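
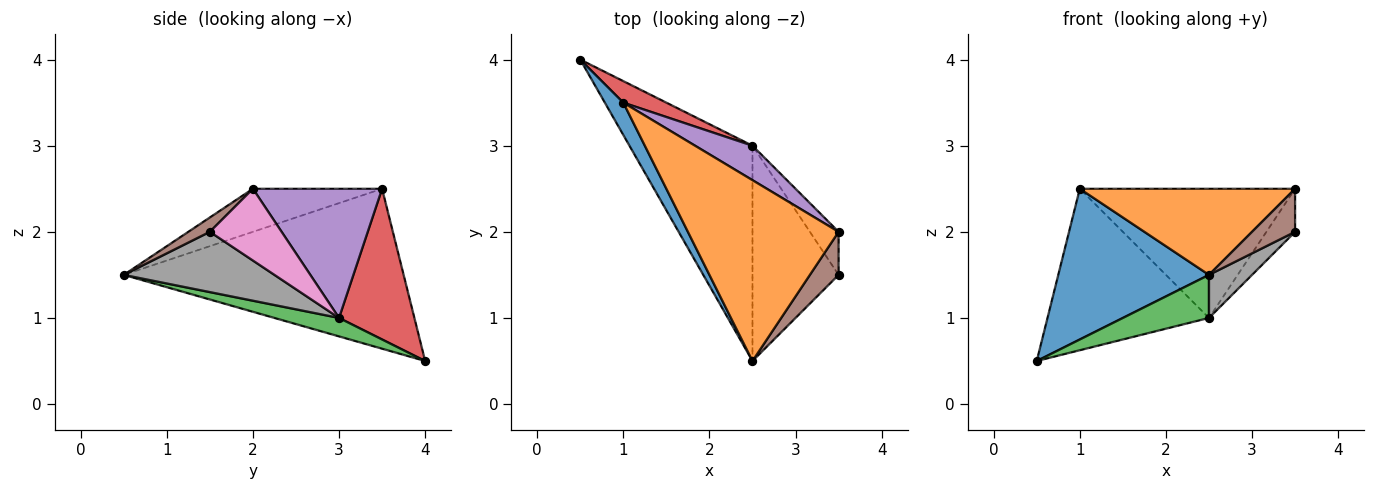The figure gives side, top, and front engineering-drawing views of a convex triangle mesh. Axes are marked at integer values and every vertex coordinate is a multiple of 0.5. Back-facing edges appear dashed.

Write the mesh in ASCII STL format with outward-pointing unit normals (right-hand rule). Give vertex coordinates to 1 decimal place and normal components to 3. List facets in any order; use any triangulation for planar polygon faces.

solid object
 facet normal -0.876 -0.472 0.101
  outer loop
   vertex 1.0 3.5 2.5
   vertex 0.5 4.0 0.5
   vertex 2.5 0.5 1.5
  endloop
 endfacet
 facet normal -0.250 -0.416 0.874
  outer loop
   vertex 1.0 3.5 2.5
   vertex 2.5 0.5 1.5
   vertex 3.5 2.0 2.5
  endloop
 endfacet
 facet normal 0.146 -0.194 -0.970
  outer loop
   vertex 2.5 3.0 1.0
   vertex 2.5 0.5 1.5
   vertex 0.5 4.0 0.5
  endloop
 endfacet
 facet normal 0.420 0.900 0.120
  outer loop
   vertex 2.5 3.0 1.0
   vertex 0.5 4.0 0.5
   vertex 1.0 3.5 2.5
  endloop
 endfacet
 facet normal 0.502 0.836 0.223
  outer loop
   vertex 2.5 3.0 1.0
   vertex 1.0 3.5 2.5
   vertex 3.5 2.0 2.5
  endloop
 endfacet
 facet normal 0.333 -0.667 0.667
  outer loop
   vertex 3.5 1.5 2.0
   vertex 3.5 2.0 2.5
   vertex 2.5 0.5 1.5
  endloop
 endfacet
 facet normal 0.870 0.348 -0.348
  outer loop
   vertex 3.5 1.5 2.0
   vertex 2.5 3.0 1.0
   vertex 3.5 2.0 2.5
  endloop
 endfacet
 facet normal 0.566 -0.162 -0.808
  outer loop
   vertex 3.5 1.5 2.0
   vertex 2.5 0.5 1.5
   vertex 2.5 3.0 1.0
  endloop
 endfacet
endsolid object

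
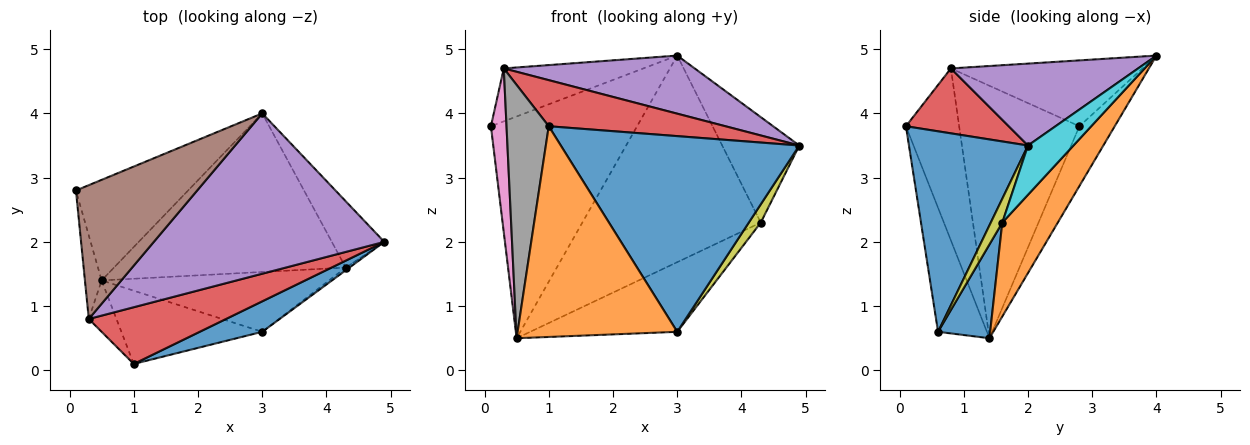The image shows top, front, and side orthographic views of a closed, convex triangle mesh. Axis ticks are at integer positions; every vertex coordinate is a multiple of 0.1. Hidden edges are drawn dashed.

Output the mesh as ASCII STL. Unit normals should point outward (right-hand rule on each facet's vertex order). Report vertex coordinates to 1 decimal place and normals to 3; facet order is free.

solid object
 facet normal 0.442 -0.886 0.138
  outer loop
   vertex 3.0 0.6 0.6
   vertex 4.9 2.0 3.5
   vertex 1.0 0.1 3.8
  endloop
 endfacet
 facet normal -0.278 -0.907 -0.315
  outer loop
   vertex 3.0 0.6 0.6
   vertex 1.0 0.1 3.8
   vertex 0.5 1.4 0.5
  endloop
 endfacet
 facet normal -0.215 0.889 -0.403
  outer loop
   vertex 3.0 4.0 4.9
   vertex 0.5 1.4 0.5
   vertex 0.1 2.8 3.8
  endloop
 endfacet
 facet normal 0.345 -0.592 0.728
  outer loop
   vertex 0.3 0.8 4.7
   vertex 1.0 0.1 3.8
   vertex 4.9 2.0 3.5
  endloop
 endfacet
 facet normal 0.317 -0.323 0.892
  outer loop
   vertex 0.3 0.8 4.7
   vertex 4.9 2.0 3.5
   vertex 3.0 4.0 4.9
  endloop
 endfacet
 facet normal -0.451 0.328 0.830
  outer loop
   vertex 0.3 0.8 4.7
   vertex 3.0 4.0 4.9
   vertex 0.1 2.8 3.8
  endloop
 endfacet
 facet normal -0.990 -0.128 -0.065
  outer loop
   vertex 0.3 0.8 4.7
   vertex 0.1 2.8 3.8
   vertex 0.5 1.4 0.5
  endloop
 endfacet
 facet normal -0.777 -0.617 -0.125
  outer loop
   vertex 0.3 0.8 4.7
   vertex 0.5 1.4 0.5
   vertex 1.0 0.1 3.8
  endloop
 endfacet
 facet normal 0.690 -0.716 -0.106
  outer loop
   vertex 4.3 1.6 2.3
   vertex 4.9 2.0 3.5
   vertex 3.0 0.6 0.6
  endloop
 endfacet
 facet normal 0.447 0.758 -0.476
  outer loop
   vertex 4.3 1.6 2.3
   vertex 3.0 4.0 4.9
   vertex 4.9 2.0 3.5
  endloop
 endfacet
 facet normal 0.260 0.732 -0.629
  outer loop
   vertex 4.3 1.6 2.3
   vertex 3.0 0.6 0.6
   vertex 0.5 1.4 0.5
  endloop
 endfacet
 facet normal 0.239 0.770 -0.591
  outer loop
   vertex 4.3 1.6 2.3
   vertex 0.5 1.4 0.5
   vertex 3.0 4.0 4.9
  endloop
 endfacet
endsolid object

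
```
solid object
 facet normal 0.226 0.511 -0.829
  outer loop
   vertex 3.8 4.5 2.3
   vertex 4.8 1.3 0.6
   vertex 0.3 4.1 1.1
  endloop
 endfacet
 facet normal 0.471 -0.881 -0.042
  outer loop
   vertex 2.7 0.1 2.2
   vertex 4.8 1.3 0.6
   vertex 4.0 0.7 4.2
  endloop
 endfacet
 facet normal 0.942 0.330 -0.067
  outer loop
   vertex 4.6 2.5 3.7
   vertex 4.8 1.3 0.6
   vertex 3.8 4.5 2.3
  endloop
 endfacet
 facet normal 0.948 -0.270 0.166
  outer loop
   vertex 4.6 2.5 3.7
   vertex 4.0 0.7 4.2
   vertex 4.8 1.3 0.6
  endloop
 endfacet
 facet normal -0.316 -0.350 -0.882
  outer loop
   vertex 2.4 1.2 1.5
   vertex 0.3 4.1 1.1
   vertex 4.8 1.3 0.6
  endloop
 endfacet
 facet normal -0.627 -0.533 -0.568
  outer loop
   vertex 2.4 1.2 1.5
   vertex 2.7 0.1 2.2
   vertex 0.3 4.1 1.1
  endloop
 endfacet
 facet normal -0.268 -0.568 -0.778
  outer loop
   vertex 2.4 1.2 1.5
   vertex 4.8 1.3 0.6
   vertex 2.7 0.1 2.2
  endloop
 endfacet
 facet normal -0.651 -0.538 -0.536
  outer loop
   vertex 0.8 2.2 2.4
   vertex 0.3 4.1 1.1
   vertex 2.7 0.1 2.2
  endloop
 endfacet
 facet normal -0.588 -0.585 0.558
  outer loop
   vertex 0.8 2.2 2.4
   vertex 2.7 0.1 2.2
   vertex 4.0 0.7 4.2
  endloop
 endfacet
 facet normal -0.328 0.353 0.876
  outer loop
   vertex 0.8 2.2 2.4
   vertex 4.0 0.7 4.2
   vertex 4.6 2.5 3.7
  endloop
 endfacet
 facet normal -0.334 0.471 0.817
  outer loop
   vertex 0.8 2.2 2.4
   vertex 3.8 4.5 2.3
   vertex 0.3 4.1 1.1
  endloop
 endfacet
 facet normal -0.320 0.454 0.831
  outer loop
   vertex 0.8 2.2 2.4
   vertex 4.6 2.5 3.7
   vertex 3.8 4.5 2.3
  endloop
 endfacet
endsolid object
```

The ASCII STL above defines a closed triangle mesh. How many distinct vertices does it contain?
8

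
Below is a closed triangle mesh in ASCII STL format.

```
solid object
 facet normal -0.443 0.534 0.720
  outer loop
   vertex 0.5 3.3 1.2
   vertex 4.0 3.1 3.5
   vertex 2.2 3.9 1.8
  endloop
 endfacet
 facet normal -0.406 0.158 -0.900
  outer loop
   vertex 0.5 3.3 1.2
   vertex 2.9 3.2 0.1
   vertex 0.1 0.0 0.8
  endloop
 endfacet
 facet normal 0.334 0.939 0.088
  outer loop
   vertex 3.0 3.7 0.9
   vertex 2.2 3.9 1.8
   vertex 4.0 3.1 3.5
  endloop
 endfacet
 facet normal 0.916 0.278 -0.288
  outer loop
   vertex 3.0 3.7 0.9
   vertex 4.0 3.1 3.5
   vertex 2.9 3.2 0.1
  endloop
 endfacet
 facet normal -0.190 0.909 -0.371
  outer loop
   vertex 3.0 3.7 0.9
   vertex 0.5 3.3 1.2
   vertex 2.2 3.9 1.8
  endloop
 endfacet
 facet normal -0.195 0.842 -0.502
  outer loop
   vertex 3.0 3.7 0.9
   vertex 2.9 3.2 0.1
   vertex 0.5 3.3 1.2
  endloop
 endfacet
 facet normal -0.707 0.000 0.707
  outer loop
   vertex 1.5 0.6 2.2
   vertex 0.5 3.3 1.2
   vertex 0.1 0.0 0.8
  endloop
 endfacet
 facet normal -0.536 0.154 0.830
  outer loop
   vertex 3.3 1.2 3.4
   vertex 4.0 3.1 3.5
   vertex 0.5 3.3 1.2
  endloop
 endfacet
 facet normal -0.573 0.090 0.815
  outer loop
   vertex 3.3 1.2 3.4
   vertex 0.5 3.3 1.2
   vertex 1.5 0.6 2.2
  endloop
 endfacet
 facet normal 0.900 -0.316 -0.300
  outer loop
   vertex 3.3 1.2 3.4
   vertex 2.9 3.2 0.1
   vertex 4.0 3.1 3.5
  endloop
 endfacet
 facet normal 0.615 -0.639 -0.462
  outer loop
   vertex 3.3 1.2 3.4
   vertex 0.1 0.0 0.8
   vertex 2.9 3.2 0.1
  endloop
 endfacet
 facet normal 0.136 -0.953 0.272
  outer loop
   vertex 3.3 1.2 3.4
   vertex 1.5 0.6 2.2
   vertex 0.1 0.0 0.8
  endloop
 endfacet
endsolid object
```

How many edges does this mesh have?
18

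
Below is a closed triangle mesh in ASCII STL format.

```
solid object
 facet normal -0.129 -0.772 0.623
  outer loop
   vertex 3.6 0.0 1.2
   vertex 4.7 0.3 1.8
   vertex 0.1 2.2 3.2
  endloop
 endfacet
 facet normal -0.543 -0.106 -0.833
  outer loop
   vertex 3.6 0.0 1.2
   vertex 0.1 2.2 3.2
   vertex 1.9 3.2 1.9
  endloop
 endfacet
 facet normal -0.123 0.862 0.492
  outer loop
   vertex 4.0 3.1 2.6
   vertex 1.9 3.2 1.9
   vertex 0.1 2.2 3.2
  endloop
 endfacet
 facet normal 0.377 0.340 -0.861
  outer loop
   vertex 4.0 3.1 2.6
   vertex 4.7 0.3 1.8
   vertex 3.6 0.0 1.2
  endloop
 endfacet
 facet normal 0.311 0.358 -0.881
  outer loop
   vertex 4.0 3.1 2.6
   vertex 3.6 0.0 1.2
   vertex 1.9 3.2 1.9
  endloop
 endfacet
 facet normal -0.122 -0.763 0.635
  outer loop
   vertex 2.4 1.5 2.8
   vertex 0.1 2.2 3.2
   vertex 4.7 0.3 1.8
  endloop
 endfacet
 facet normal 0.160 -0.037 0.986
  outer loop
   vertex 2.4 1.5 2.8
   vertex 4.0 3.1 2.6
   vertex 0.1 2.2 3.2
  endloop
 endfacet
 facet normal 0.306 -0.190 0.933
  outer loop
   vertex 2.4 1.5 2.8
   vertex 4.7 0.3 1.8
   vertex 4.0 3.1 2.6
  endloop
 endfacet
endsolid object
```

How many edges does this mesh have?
12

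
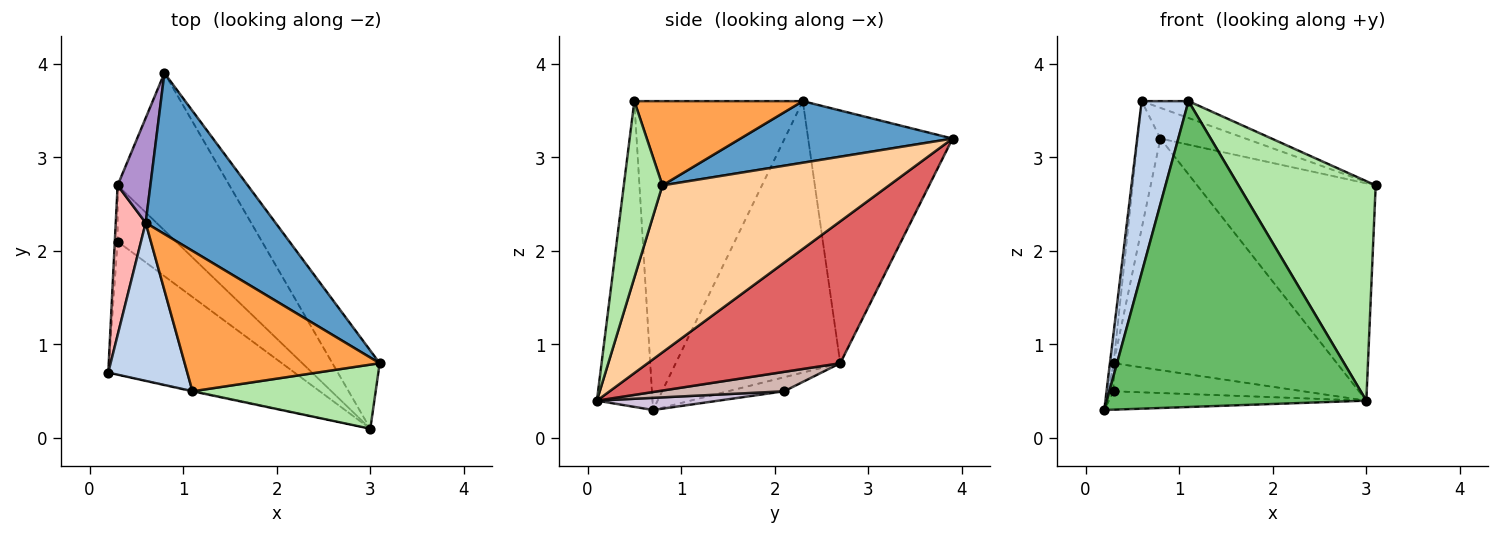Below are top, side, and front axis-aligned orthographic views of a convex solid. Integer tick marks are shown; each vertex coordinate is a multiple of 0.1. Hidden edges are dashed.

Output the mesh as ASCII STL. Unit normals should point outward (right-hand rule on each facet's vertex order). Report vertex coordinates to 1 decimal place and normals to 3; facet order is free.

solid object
 facet normal 0.422 0.170 0.890
  outer loop
   vertex 0.6 2.3 3.6
   vertex 3.1 0.8 2.7
   vertex 0.8 3.9 3.2
  endloop
 endfacet
 facet normal -0.936 -0.260 0.239
  outer loop
   vertex 1.1 0.5 3.6
   vertex 0.6 2.3 3.6
   vertex 0.2 0.7 0.3
  endloop
 endfacet
 facet normal 0.394 0.109 0.912
  outer loop
   vertex 1.1 0.5 3.6
   vertex 3.1 0.8 2.7
   vertex 0.6 2.3 3.6
  endloop
 endfacet
 facet normal 0.767 0.604 -0.217
  outer loop
   vertex 3.0 0.1 0.4
   vertex 0.8 3.9 3.2
   vertex 3.1 0.8 2.7
  endloop
 endfacet
 facet normal -0.209 -0.978 -0.002
  outer loop
   vertex 3.0 0.1 0.4
   vertex 1.1 0.5 3.6
   vertex 0.2 0.7 0.3
  endloop
 endfacet
 facet normal 0.261 -0.927 0.271
  outer loop
   vertex 3.0 0.1 0.4
   vertex 3.1 0.8 2.7
   vertex 1.1 0.5 3.6
  endloop
 endfacet
 facet normal 0.581 0.673 -0.458
  outer loop
   vertex 0.3 2.7 0.8
   vertex 0.8 3.9 3.2
   vertex 3.0 0.1 0.4
  endloop
 endfacet
 facet normal -0.994 0.022 0.110
  outer loop
   vertex 0.3 2.7 0.8
   vertex 0.2 0.7 0.3
   vertex 0.6 2.3 3.6
  endloop
 endfacet
 facet normal -0.980 0.154 0.127
  outer loop
   vertex 0.3 2.7 0.8
   vertex 0.6 2.3 3.6
   vertex 0.8 3.9 3.2
  endloop
 endfacet
 facet normal 0.065 0.137 -0.989
  outer loop
   vertex 0.3 2.1 0.5
   vertex 3.0 0.1 0.4
   vertex 0.2 0.7 0.3
  endloop
 endfacet
 facet normal -0.976 0.098 -0.195
  outer loop
   vertex 0.3 2.1 0.5
   vertex 0.2 0.7 0.3
   vertex 0.3 2.7 0.8
  endloop
 endfacet
 facet normal 0.286 0.429 -0.857
  outer loop
   vertex 0.3 2.1 0.5
   vertex 0.3 2.7 0.8
   vertex 3.0 0.1 0.4
  endloop
 endfacet
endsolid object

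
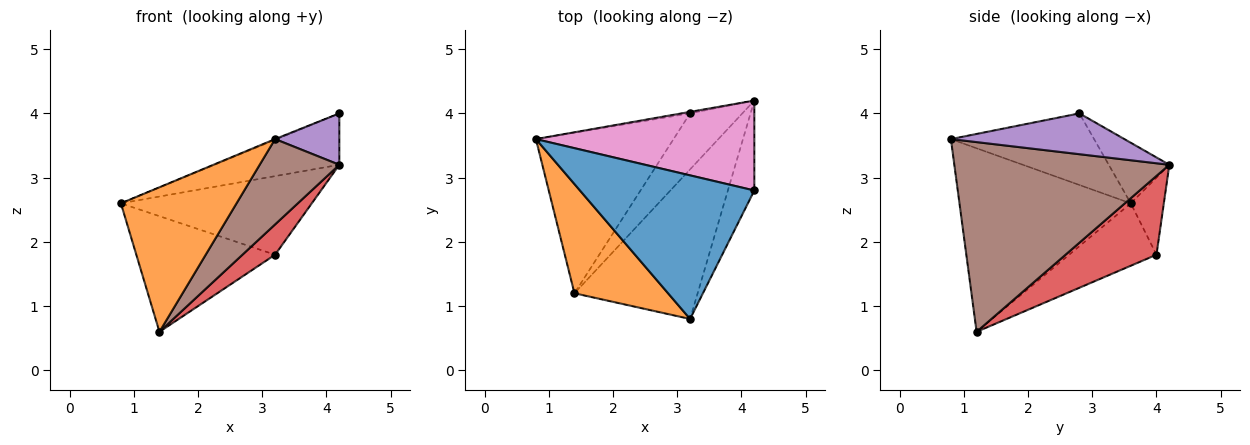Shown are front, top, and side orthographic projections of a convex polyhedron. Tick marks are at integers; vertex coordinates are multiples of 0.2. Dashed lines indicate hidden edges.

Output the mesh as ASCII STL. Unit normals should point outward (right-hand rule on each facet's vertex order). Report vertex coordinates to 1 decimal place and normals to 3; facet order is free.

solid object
 facet normal -0.380 0.005 0.925
  outer loop
   vertex 3.2 0.8 3.6
   vertex 4.2 2.8 4.0
   vertex 0.8 3.6 2.6
  endloop
 endfacet
 facet normal -0.763 -0.515 0.389
  outer loop
   vertex 3.2 0.8 3.6
   vertex 0.8 3.6 2.6
   vertex 1.4 1.2 0.6
  endloop
 endfacet
 facet normal -0.345 0.548 -0.762
  outer loop
   vertex 3.2 4.0 1.8
   vertex 1.4 1.2 0.6
   vertex 0.8 3.6 2.6
  endloop
 endfacet
 facet normal 0.799 -0.286 -0.529
  outer loop
   vertex 4.2 4.2 3.2
   vertex 1.4 1.2 0.6
   vertex 3.2 4.0 1.8
  endloop
 endfacet
 facet normal 0.801 -0.297 -0.519
  outer loop
   vertex 4.2 4.2 3.2
   vertex 4.2 2.8 4.0
   vertex 3.2 0.8 3.6
  endloop
 endfacet
 facet normal 0.801 -0.297 -0.520
  outer loop
   vertex 4.2 4.2 3.2
   vertex 3.2 0.8 3.6
   vertex 1.4 1.2 0.6
  endloop
 endfacet
 facet normal -0.234 0.482 0.844
  outer loop
   vertex 4.2 4.2 3.2
   vertex 0.8 3.6 2.6
   vertex 4.2 2.8 4.0
  endloop
 endfacet
 facet normal -0.171 0.985 -0.019
  outer loop
   vertex 4.2 4.2 3.2
   vertex 3.2 4.0 1.8
   vertex 0.8 3.6 2.6
  endloop
 endfacet
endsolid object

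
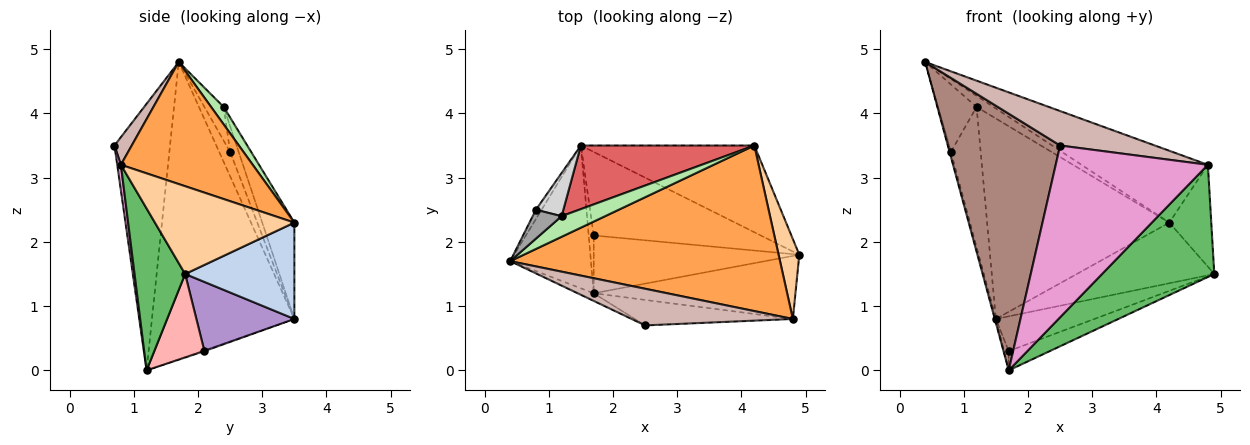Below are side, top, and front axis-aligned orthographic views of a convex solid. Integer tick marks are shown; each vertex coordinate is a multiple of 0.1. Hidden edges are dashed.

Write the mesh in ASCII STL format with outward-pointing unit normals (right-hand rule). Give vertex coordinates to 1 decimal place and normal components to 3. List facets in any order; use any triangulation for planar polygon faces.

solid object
 facet normal -0.965 0.007 -0.262
  outer loop
   vertex 1.5 3.5 0.8
   vertex 1.7 1.2 0.0
   vertex 0.4 1.7 4.8
  endloop
 endfacet
 facet normal 0.414 0.522 -0.746
  outer loop
   vertex 1.5 3.5 0.8
   vertex 4.2 3.5 2.3
   vertex 4.9 1.8 1.5
  endloop
 endfacet
 facet normal 0.383 0.368 0.847
  outer loop
   vertex 4.8 0.8 3.2
   vertex 4.2 3.5 2.3
   vertex 0.4 1.7 4.8
  endloop
 endfacet
 facet normal 0.934 0.281 0.220
  outer loop
   vertex 4.8 0.8 3.2
   vertex 4.9 1.8 1.5
   vertex 4.2 3.5 2.3
  endloop
 endfacet
 facet normal 0.366 -0.811 -0.456
  outer loop
   vertex 4.8 0.8 3.2
   vertex 1.7 1.2 0.0
   vertex 4.9 1.8 1.5
  endloop
 endfacet
 facet normal 0.333 0.449 0.829
  outer loop
   vertex 1.2 2.4 4.1
   vertex 0.4 1.7 4.8
   vertex 4.2 3.5 2.3
  endloop
 endfacet
 facet normal -0.166 0.940 0.298
  outer loop
   vertex 1.2 2.4 4.1
   vertex 4.2 3.5 2.3
   vertex 1.5 3.5 0.8
  endloop
 endfacet
 facet normal 0.360 0.295 -0.885
  outer loop
   vertex 1.7 2.1 0.3
   vertex 4.9 1.8 1.5
   vertex 1.7 1.2 0.0
  endloop
 endfacet
 facet normal 0.357 0.359 -0.862
  outer loop
   vertex 1.7 2.1 0.3
   vertex 1.5 3.5 0.8
   vertex 4.9 1.8 1.5
  endloop
 endfacet
 facet normal -0.156 0.312 -0.937
  outer loop
   vertex 1.7 2.1 0.3
   vertex 1.7 1.2 0.0
   vertex 1.5 3.5 0.8
  endloop
 endfacet
 facet normal -0.443 -0.896 -0.027
  outer loop
   vertex 2.5 0.7 3.5
   vertex 0.4 1.7 4.8
   vertex 1.7 1.2 0.0
  endloop
 endfacet
 facet normal 0.124 -0.680 0.723
  outer loop
   vertex 2.5 0.7 3.5
   vertex 4.8 0.8 3.2
   vertex 0.4 1.7 4.8
  endloop
 endfacet
 facet normal 0.024 -0.989 -0.147
  outer loop
   vertex 2.5 0.7 3.5
   vertex 1.7 1.2 0.0
   vertex 4.8 0.8 3.2
  endloop
 endfacet
 facet normal -0.970 0.086 -0.228
  outer loop
   vertex 0.8 2.5 3.4
   vertex 1.5 3.5 0.8
   vertex 0.4 1.7 4.8
  endloop
 endfacet
 facet normal -0.418 0.835 0.358
  outer loop
   vertex 0.8 2.5 3.4
   vertex 0.4 1.7 4.8
   vertex 1.2 2.4 4.1
  endloop
 endfacet
 facet normal -0.265 0.922 0.283
  outer loop
   vertex 0.8 2.5 3.4
   vertex 1.2 2.4 4.1
   vertex 1.5 3.5 0.8
  endloop
 endfacet
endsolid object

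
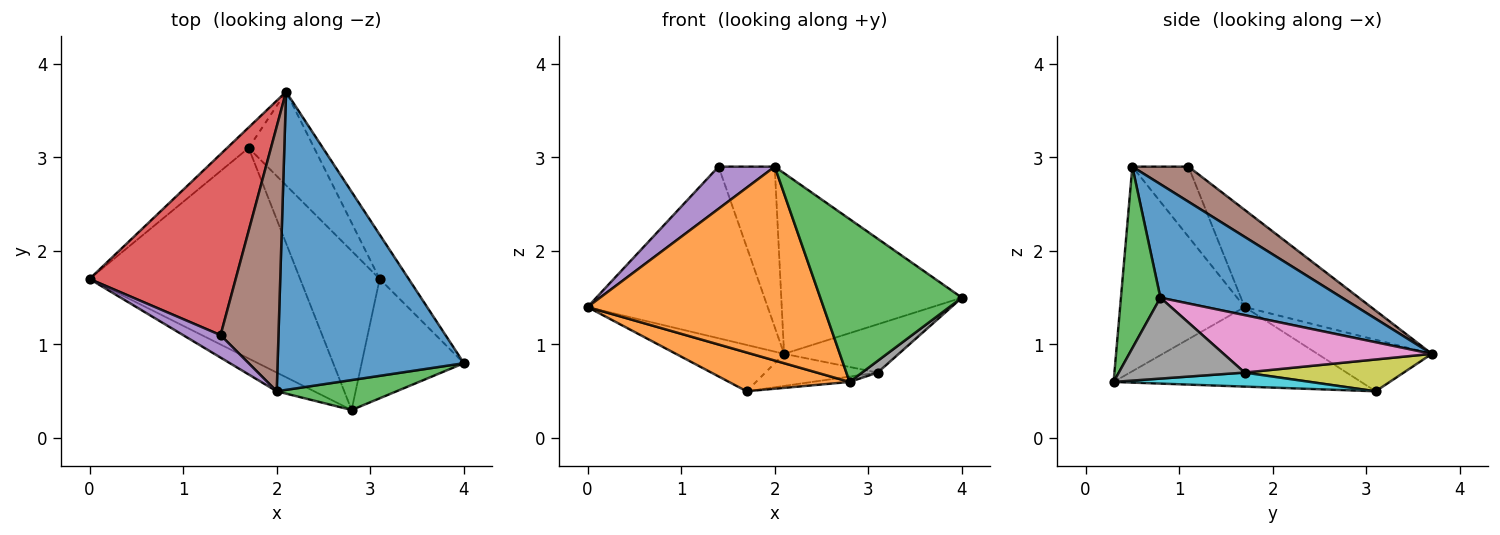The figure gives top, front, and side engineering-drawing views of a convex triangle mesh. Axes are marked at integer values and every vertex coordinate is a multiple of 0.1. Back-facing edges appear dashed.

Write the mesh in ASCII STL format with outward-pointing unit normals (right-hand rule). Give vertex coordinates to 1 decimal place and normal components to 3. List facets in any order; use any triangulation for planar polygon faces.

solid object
 facet normal 0.462 0.460 0.758
  outer loop
   vertex 2.0 0.5 2.9
   vertex 4.0 0.8 1.5
   vertex 2.1 3.7 0.9
  endloop
 endfacet
 facet normal -0.465 -0.881 -0.085
  outer loop
   vertex 2.8 0.3 0.6
   vertex 2.0 0.5 2.9
   vertex 0.0 1.7 1.4
  endloop
 endfacet
 facet normal 0.264 -0.949 0.174
  outer loop
   vertex 2.8 0.3 0.6
   vertex 4.0 0.8 1.5
   vertex 2.0 0.5 2.9
  endloop
 endfacet
 facet normal -0.435 0.620 0.654
  outer loop
   vertex 1.4 1.1 2.9
   vertex 2.1 3.7 0.9
   vertex 0.0 1.7 1.4
  endloop
 endfacet
 facet normal -0.662 -0.662 0.353
  outer loop
   vertex 1.4 1.1 2.9
   vertex 0.0 1.7 1.4
   vertex 2.0 0.5 2.9
  endloop
 endfacet
 facet normal 0.460 0.460 0.759
  outer loop
   vertex 1.4 1.1 2.9
   vertex 2.0 0.5 2.9
   vertex 2.1 3.7 0.9
  endloop
 endfacet
 facet normal 0.801 0.441 -0.405
  outer loop
   vertex 3.1 1.7 0.7
   vertex 2.1 3.7 0.9
   vertex 4.0 0.8 1.5
  endloop
 endfacet
 facet normal 0.618 -0.077 -0.782
  outer loop
   vertex 3.1 1.7 0.7
   vertex 4.0 0.8 1.5
   vertex 2.8 0.3 0.6
  endloop
 endfacet
 facet normal 0.418 0.295 -0.860
  outer loop
   vertex 1.7 3.1 0.5
   vertex 2.1 3.7 0.9
   vertex 3.1 1.7 0.7
  endloop
 endfacet
 facet normal 0.174 0.033 -0.984
  outer loop
   vertex 1.7 3.1 0.5
   vertex 3.1 1.7 0.7
   vertex 2.8 0.3 0.6
  endloop
 endfacet
 facet normal -0.695 0.657 -0.291
  outer loop
   vertex 1.7 3.1 0.5
   vertex 0.0 1.7 1.4
   vertex 2.1 3.7 0.9
  endloop
 endfacet
 facet normal -0.348 -0.170 -0.922
  outer loop
   vertex 1.7 3.1 0.5
   vertex 2.8 0.3 0.6
   vertex 0.0 1.7 1.4
  endloop
 endfacet
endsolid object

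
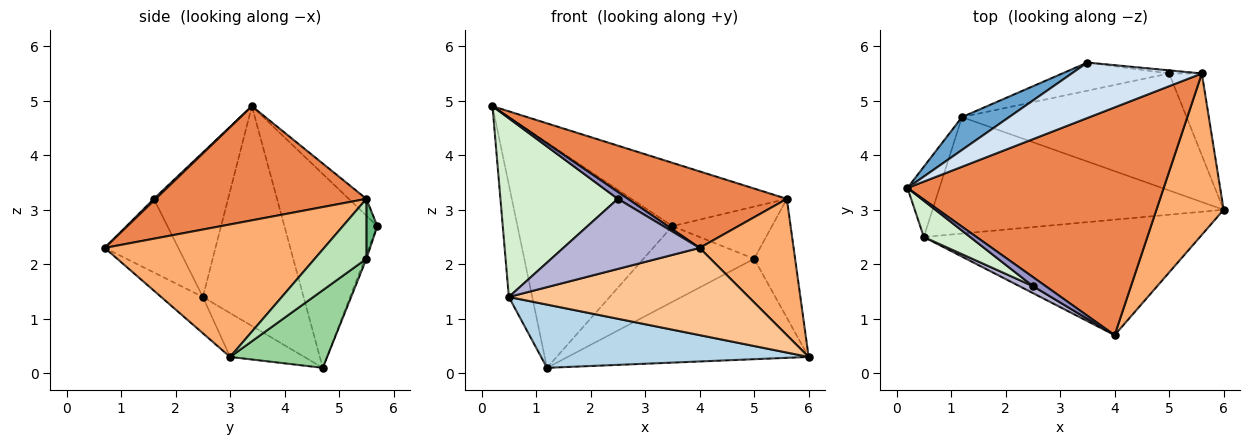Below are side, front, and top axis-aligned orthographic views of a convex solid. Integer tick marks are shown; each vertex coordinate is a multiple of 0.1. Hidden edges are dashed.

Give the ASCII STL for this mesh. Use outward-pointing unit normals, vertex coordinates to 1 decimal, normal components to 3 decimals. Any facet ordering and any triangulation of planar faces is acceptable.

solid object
 facet normal -0.510 0.851 0.124
  outer loop
   vertex 1.2 4.7 0.1
   vertex 0.2 3.4 4.9
   vertex 3.5 5.7 2.7
  endloop
 endfacet
 facet normal -0.964 0.224 -0.140
  outer loop
   vertex 0.5 2.5 1.4
   vertex 0.2 3.4 4.9
   vertex 1.2 4.7 0.1
  endloop
 endfacet
 facet normal -0.131 -0.473 -0.871
  outer loop
   vertex 0.5 2.5 1.4
   vertex 1.2 4.7 0.1
   vertex 6.0 3.0 0.3
  endloop
 endfacet
 facet normal -0.085 0.750 0.656
  outer loop
   vertex 5.6 5.5 3.2
   vertex 3.5 5.7 2.7
   vertex 0.2 3.4 4.9
  endloop
 endfacet
 facet normal 0.389 -0.293 0.873
  outer loop
   vertex 4.0 0.7 2.3
   vertex 5.6 5.5 3.2
   vertex 0.2 3.4 4.9
  endloop
 endfacet
 facet normal 0.833 -0.357 0.423
  outer loop
   vertex 4.0 0.7 2.3
   vertex 6.0 3.0 0.3
   vertex 5.6 5.5 3.2
  endloop
 endfacet
 facet normal -0.104 -0.599 -0.794
  outer loop
   vertex 4.0 0.7 2.3
   vertex 0.5 2.5 1.4
   vertex 6.0 3.0 0.3
  endloop
 endfacet
 facet normal -0.014 0.937 -0.348
  outer loop
   vertex 5.0 5.5 2.1
   vertex 1.2 4.7 0.1
   vertex 3.5 5.7 2.7
  endloop
 endfacet
 facet normal 0.109 0.992 -0.059
  outer loop
   vertex 5.0 5.5 2.1
   vertex 3.5 5.7 2.7
   vertex 5.6 5.5 3.2
  endloop
 endfacet
 facet normal 0.254 0.630 -0.734
  outer loop
   vertex 5.0 5.5 2.1
   vertex 6.0 3.0 0.3
   vertex 1.2 4.7 0.1
  endloop
 endfacet
 facet normal 0.721 0.571 -0.393
  outer loop
   vertex 5.0 5.5 2.1
   vertex 5.6 5.5 3.2
   vertex 6.0 3.0 0.3
  endloop
 endfacet
 facet normal -0.527 -0.833 0.169
  outer loop
   vertex 2.5 1.6 3.2
   vertex 0.2 3.4 4.9
   vertex 0.5 2.5 1.4
  endloop
 endfacet
 facet normal 0.113 -0.602 0.790
  outer loop
   vertex 2.5 1.6 3.2
   vertex 4.0 0.7 2.3
   vertex 0.2 3.4 4.9
  endloop
 endfacet
 facet normal -0.473 -0.877 0.088
  outer loop
   vertex 2.5 1.6 3.2
   vertex 0.5 2.5 1.4
   vertex 4.0 0.7 2.3
  endloop
 endfacet
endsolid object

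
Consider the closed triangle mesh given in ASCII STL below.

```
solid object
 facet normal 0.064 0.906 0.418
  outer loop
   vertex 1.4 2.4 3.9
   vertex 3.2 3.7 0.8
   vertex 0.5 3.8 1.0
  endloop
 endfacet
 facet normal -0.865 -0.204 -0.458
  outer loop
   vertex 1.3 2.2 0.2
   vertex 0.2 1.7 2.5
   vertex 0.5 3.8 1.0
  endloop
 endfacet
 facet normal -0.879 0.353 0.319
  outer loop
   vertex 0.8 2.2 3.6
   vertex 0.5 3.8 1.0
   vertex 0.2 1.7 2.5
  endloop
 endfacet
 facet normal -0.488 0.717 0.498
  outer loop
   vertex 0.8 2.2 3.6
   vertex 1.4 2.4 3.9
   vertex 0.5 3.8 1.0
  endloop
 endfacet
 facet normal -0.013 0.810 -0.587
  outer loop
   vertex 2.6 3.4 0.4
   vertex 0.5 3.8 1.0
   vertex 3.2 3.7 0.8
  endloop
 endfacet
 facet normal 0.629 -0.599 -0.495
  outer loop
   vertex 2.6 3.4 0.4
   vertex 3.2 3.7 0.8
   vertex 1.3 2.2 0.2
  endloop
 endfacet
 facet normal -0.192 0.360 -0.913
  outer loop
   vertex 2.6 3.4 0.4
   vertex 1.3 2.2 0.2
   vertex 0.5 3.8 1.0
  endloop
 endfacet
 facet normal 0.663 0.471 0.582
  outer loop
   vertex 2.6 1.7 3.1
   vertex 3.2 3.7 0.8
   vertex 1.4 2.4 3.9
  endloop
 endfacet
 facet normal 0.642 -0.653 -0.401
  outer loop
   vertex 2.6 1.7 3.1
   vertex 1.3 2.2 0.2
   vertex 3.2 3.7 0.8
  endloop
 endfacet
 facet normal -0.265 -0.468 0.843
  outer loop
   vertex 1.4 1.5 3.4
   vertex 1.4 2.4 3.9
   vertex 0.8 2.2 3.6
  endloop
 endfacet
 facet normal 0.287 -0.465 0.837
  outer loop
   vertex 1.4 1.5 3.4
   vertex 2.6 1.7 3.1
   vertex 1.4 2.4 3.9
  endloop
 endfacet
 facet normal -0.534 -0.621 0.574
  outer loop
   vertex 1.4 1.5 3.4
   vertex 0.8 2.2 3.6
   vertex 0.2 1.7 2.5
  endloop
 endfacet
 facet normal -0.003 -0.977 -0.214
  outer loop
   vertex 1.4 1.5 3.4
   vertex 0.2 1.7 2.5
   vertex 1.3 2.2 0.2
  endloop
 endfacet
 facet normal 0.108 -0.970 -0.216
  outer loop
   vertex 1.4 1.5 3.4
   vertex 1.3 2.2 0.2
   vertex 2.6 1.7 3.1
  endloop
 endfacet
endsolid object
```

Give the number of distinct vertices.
9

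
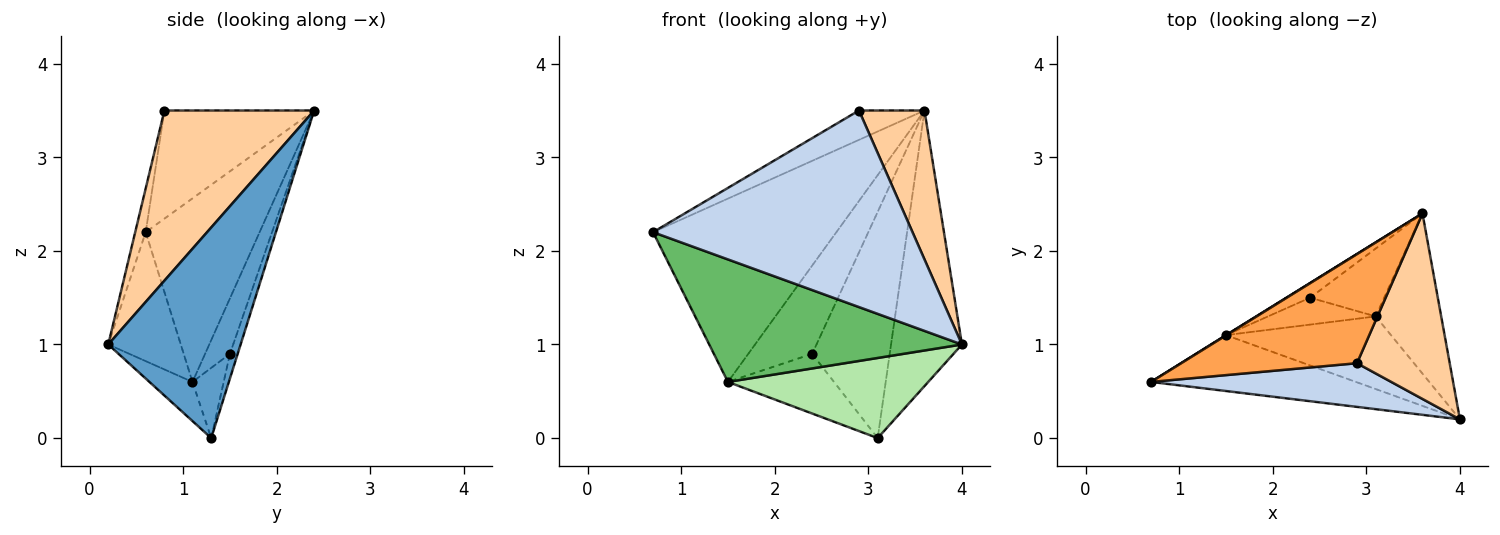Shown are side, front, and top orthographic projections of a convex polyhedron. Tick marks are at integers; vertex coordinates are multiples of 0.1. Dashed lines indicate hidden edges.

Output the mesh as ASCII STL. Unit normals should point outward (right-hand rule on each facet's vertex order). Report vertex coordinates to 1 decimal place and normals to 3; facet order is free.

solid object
 facet normal 0.850 0.455 -0.265
  outer loop
   vertex 3.1 1.3 0.0
   vertex 3.6 2.4 3.5
   vertex 4.0 0.2 1.0
  endloop
 endfacet
 facet normal -0.039 -0.975 0.217
  outer loop
   vertex 2.9 0.8 3.5
   vertex 0.7 0.6 2.2
   vertex 4.0 0.2 1.0
  endloop
 endfacet
 facet normal -0.511 0.223 0.830
  outer loop
   vertex 2.9 0.8 3.5
   vertex 3.6 2.4 3.5
   vertex 0.7 0.6 2.2
  endloop
 endfacet
 facet normal 0.820 -0.359 0.447
  outer loop
   vertex 2.9 0.8 3.5
   vertex 4.0 0.2 1.0
   vertex 3.6 2.4 3.5
  endloop
 endfacet
 facet normal -0.253 -0.880 -0.401
  outer loop
   vertex 1.5 1.1 0.6
   vertex 4.0 0.2 1.0
   vertex 0.7 0.6 2.2
  endloop
 endfacet
 facet normal -0.157 -0.732 -0.663
  outer loop
   vertex 1.5 1.1 0.6
   vertex 3.1 1.3 0.0
   vertex 4.0 0.2 1.0
  endloop
 endfacet
 facet normal -0.528 0.849 0.001
  outer loop
   vertex 1.5 1.1 0.6
   vertex 0.7 0.6 2.2
   vertex 3.6 2.4 3.5
  endloop
 endfacet
 facet normal -0.095 0.953 -0.286
  outer loop
   vertex 2.4 1.5 0.9
   vertex 3.6 2.4 3.5
   vertex 3.1 1.3 0.0
  endloop
 endfacet
 facet normal -0.358 0.921 -0.153
  outer loop
   vertex 2.4 1.5 0.9
   vertex 1.5 1.1 0.6
   vertex 3.6 2.4 3.5
  endloop
 endfacet
 facet normal -0.259 0.880 -0.397
  outer loop
   vertex 2.4 1.5 0.9
   vertex 3.1 1.3 0.0
   vertex 1.5 1.1 0.6
  endloop
 endfacet
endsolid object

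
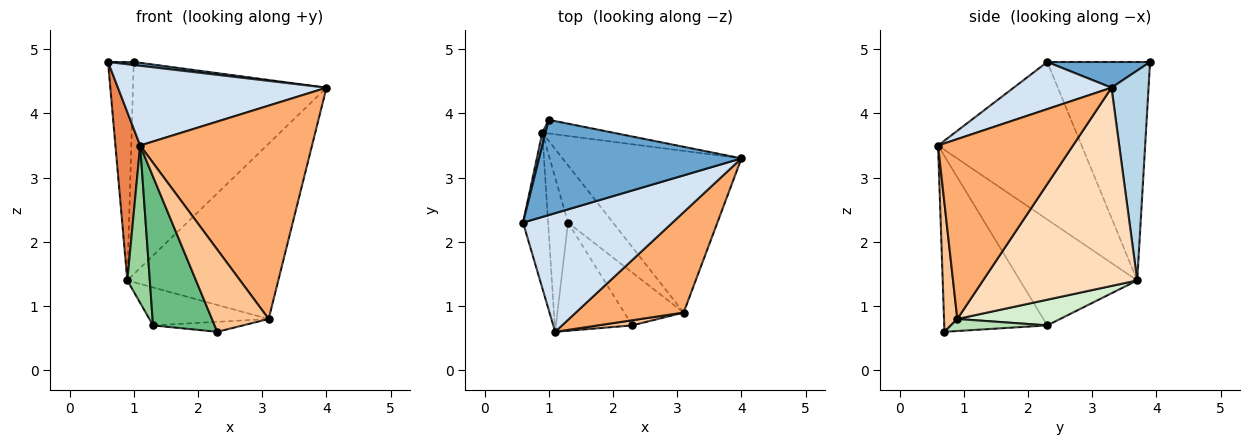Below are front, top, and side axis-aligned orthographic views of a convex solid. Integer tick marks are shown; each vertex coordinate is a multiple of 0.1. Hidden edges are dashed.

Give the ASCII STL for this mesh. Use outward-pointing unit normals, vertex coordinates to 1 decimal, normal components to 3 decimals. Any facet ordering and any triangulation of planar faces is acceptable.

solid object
 facet normal 0.126 -0.031 0.992
  outer loop
   vertex 1.0 3.9 4.8
   vertex 0.6 2.3 4.8
   vertex 4.0 3.3 4.4
  endloop
 endfacet
 facet normal -0.970 0.243 0.014
  outer loop
   vertex 0.9 3.7 1.4
   vertex 0.6 2.3 4.8
   vertex 1.0 3.9 4.8
  endloop
 endfacet
 facet normal 0.188 0.980 -0.063
  outer loop
   vertex 0.9 3.7 1.4
   vertex 1.0 3.9 4.8
   vertex 4.0 3.3 4.4
  endloop
 endfacet
 facet normal 0.253 -0.540 0.803
  outer loop
   vertex 1.1 0.6 3.5
   vertex 4.0 3.3 4.4
   vertex 0.6 2.3 4.8
  endloop
 endfacet
 facet normal -0.974 -0.168 -0.155
  outer loop
   vertex 1.1 0.6 3.5
   vertex 0.6 2.3 4.8
   vertex 0.9 3.7 1.4
  endloop
 endfacet
 facet normal 0.579 -0.738 0.347
  outer loop
   vertex 3.1 0.9 0.8
   vertex 4.0 3.3 4.4
   vertex 1.1 0.6 3.5
  endloop
 endfacet
 facet normal 0.228 -0.972 0.061
  outer loop
   vertex 3.1 0.9 0.8
   vertex 1.1 0.6 3.5
   vertex 2.3 0.7 0.6
  endloop
 endfacet
 facet normal 0.600 0.588 -0.542
  outer loop
   vertex 3.1 0.9 0.8
   vertex 0.9 3.7 1.4
   vertex 4.0 3.3 4.4
  endloop
 endfacet
 facet normal -0.804 -0.481 -0.349
  outer loop
   vertex 1.3 2.3 0.7
   vertex 2.3 0.7 0.6
   vertex 1.1 0.6 3.5
  endloop
 endfacet
 facet normal -0.966 -0.185 -0.181
  outer loop
   vertex 1.3 2.3 0.7
   vertex 1.1 0.6 3.5
   vertex 0.9 3.7 1.4
  endloop
 endfacet
 facet normal 0.195 0.182 -0.964
  outer loop
   vertex 1.3 2.3 0.7
   vertex 3.1 0.9 0.8
   vertex 2.3 0.7 0.6
  endloop
 endfacet
 facet normal 0.430 0.499 -0.752
  outer loop
   vertex 1.3 2.3 0.7
   vertex 0.9 3.7 1.4
   vertex 3.1 0.9 0.8
  endloop
 endfacet
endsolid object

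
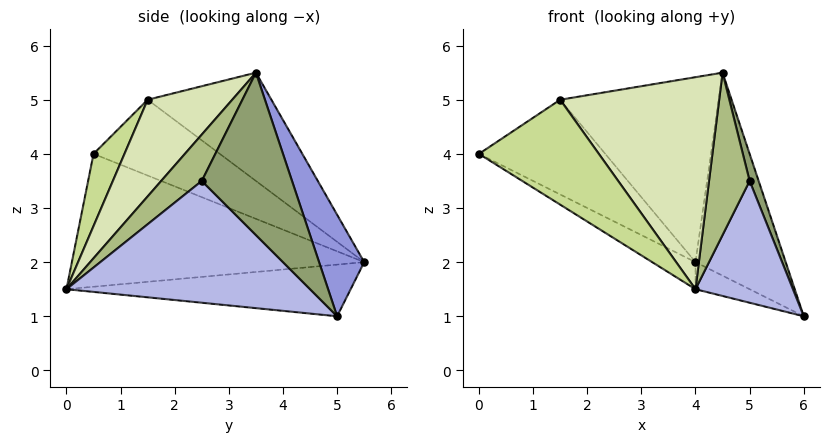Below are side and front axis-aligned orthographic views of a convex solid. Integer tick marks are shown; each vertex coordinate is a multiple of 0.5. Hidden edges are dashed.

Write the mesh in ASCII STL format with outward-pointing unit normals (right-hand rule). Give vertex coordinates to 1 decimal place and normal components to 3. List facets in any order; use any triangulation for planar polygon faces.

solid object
 facet normal -0.521 0.077 -0.850
  outer loop
   vertex 4.0 5.5 2.0
   vertex 4.0 0.0 1.5
   vertex 0.0 0.5 4.0
  endloop
 endfacet
 facet normal -0.429 0.082 -0.899
  outer loop
   vertex 4.0 5.5 2.0
   vertex 6.0 5.0 1.0
   vertex 4.0 0.0 1.5
  endloop
 endfacet
 facet normal 0.408 0.816 0.408
  outer loop
   vertex 4.0 5.5 2.0
   vertex 4.5 3.5 5.5
   vertex 6.0 5.0 1.0
  endloop
 endfacet
 facet normal 0.928 -0.371 0.000
  outer loop
   vertex 5.0 2.5 3.5
   vertex 4.0 0.0 1.5
   vertex 6.0 5.0 1.0
  endloop
 endfacet
 facet normal 0.953 -0.095 0.286
  outer loop
   vertex 5.0 2.5 3.5
   vertex 6.0 5.0 1.0
   vertex 4.5 3.5 5.5
  endloop
 endfacet
 facet normal 0.625 -0.625 0.469
  outer loop
   vertex 5.0 2.5 3.5
   vertex 4.5 3.5 5.5
   vertex 4.0 0.0 1.5
  endloop
 endfacet
 facet normal 0.215 -0.833 0.510
  outer loop
   vertex 1.5 1.5 5.0
   vertex 0.0 0.5 4.0
   vertex 4.0 0.0 1.5
  endloop
 endfacet
 facet normal 0.382 -0.719 0.581
  outer loop
   vertex 1.5 1.5 5.0
   vertex 4.0 0.0 1.5
   vertex 4.5 3.5 5.5
  endloop
 endfacet
 facet normal -0.542 0.694 0.474
  outer loop
   vertex 1.5 1.5 5.0
   vertex 4.5 3.5 5.5
   vertex 4.0 5.5 2.0
  endloop
 endfacet
 facet normal -0.667 0.667 0.333
  outer loop
   vertex 1.5 1.5 5.0
   vertex 4.0 5.5 2.0
   vertex 0.0 0.5 4.0
  endloop
 endfacet
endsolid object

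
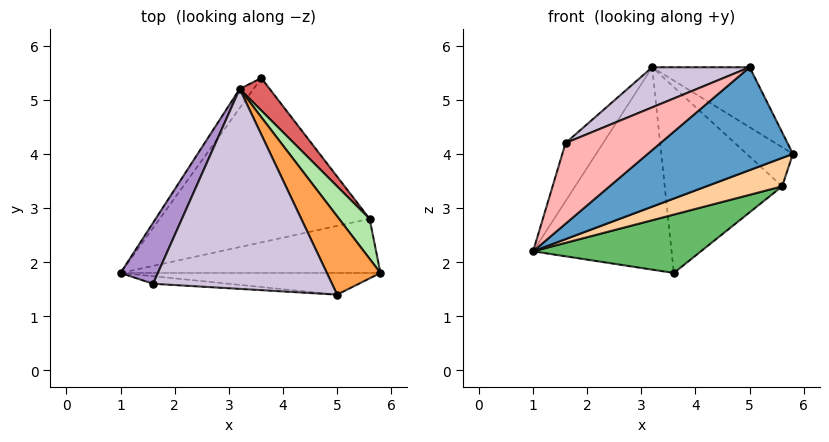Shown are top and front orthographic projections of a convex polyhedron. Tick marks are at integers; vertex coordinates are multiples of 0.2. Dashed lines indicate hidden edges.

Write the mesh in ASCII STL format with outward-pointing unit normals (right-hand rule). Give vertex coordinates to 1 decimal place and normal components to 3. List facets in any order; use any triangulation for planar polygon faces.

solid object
 facet normal 0.077 -0.976 -0.205
  outer loop
   vertex 5.0 1.4 5.6
   vertex 1.0 1.8 2.2
   vertex 5.8 1.8 4.0
  endloop
 endfacet
 facet normal -0.812 0.581 -0.055
  outer loop
   vertex 3.2 5.2 5.6
   vertex 3.6 5.4 1.8
   vertex 1.0 1.8 2.2
  endloop
 endfacet
 facet normal 0.789 0.374 0.488
  outer loop
   vertex 3.2 5.2 5.6
   vertex 5.0 1.4 5.6
   vertex 5.8 1.8 4.0
  endloop
 endfacet
 facet normal 0.315 -0.441 -0.840
  outer loop
   vertex 5.6 2.8 3.4
   vertex 5.8 1.8 4.0
   vertex 1.0 1.8 2.2
  endloop
 endfacet
 facet normal 0.304 -0.319 -0.898
  outer loop
   vertex 5.6 2.8 3.4
   vertex 1.0 1.8 2.2
   vertex 3.6 5.4 1.8
  endloop
 endfacet
 facet normal 0.805 0.416 0.424
  outer loop
   vertex 5.6 2.8 3.4
   vertex 3.2 5.2 5.6
   vertex 5.8 1.8 4.0
  endloop
 endfacet
 facet normal 0.753 0.649 0.113
  outer loop
   vertex 5.6 2.8 3.4
   vertex 3.6 5.4 1.8
   vertex 3.2 5.2 5.6
  endloop
 endfacet
 facet normal -0.020 -0.995 -0.094
  outer loop
   vertex 1.6 1.6 4.2
   vertex 1.0 1.8 2.2
   vertex 5.0 1.4 5.6
  endloop
 endfacet
 facet normal -0.909 0.287 0.301
  outer loop
   vertex 1.6 1.6 4.2
   vertex 3.2 5.2 5.6
   vertex 1.0 1.8 2.2
  endloop
 endfacet
 facet normal -0.384 -0.182 0.905
  outer loop
   vertex 1.6 1.6 4.2
   vertex 5.0 1.4 5.6
   vertex 3.2 5.2 5.6
  endloop
 endfacet
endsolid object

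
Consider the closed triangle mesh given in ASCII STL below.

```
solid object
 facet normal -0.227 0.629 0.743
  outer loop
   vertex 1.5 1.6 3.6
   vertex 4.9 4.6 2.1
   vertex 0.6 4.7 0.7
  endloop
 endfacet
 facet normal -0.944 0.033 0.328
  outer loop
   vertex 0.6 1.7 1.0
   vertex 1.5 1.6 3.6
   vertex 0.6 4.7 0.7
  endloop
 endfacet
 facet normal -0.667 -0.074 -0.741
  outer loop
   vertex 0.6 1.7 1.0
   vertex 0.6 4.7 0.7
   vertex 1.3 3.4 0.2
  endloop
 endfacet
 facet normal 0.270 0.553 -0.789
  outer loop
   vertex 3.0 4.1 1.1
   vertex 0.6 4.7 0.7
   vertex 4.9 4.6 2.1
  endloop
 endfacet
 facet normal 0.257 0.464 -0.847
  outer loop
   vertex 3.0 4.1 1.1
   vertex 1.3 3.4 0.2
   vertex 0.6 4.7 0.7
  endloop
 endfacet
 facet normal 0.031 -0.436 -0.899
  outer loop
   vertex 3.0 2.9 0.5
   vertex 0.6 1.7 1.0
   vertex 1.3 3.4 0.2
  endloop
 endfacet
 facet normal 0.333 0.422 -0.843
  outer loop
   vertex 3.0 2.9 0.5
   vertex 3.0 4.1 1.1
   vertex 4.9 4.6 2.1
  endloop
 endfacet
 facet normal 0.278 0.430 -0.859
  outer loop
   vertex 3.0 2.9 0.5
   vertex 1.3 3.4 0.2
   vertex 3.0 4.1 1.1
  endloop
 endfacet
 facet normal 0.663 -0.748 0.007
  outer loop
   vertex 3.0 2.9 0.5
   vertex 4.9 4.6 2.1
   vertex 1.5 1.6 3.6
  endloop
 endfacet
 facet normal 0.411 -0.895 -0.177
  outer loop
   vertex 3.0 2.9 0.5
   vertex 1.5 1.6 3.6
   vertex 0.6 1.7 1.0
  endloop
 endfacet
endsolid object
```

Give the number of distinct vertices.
7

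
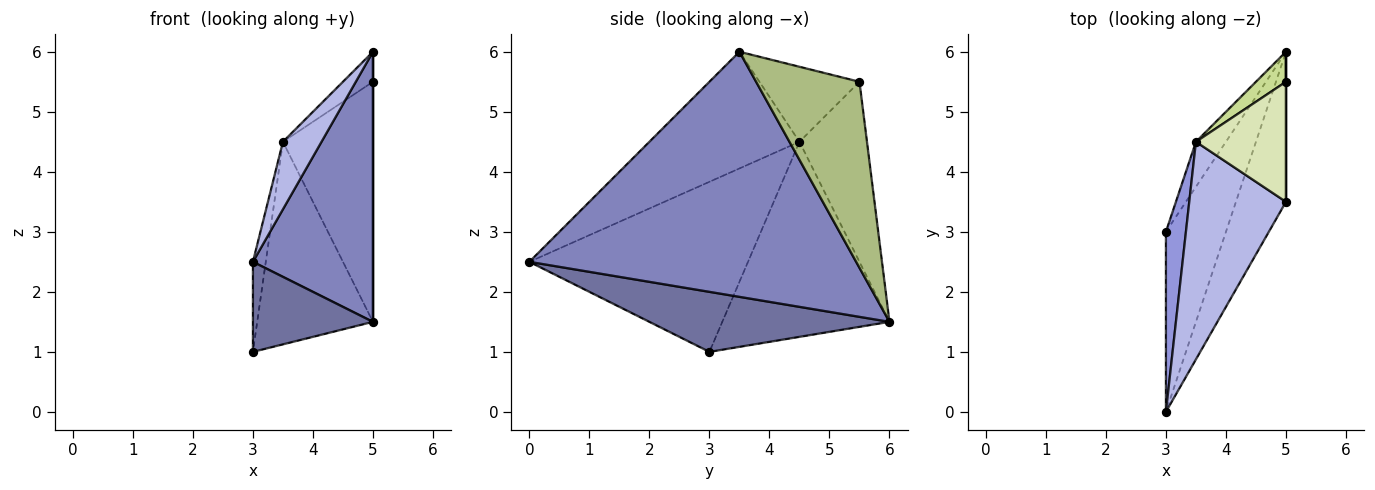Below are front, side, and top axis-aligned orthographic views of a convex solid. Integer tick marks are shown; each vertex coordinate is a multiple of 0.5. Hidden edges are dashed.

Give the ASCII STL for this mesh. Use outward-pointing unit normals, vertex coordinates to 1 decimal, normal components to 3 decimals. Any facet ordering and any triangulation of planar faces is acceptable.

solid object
 facet normal 0.667 -0.333 -0.667
  outer loop
   vertex 3.0 3.0 1.0
   vertex 5.0 6.0 1.5
   vertex 3.0 0.0 2.5
  endloop
 endfacet
 facet normal 0.922 -0.339 -0.188
  outer loop
   vertex 5.0 3.5 6.0
   vertex 3.0 0.0 2.5
   vertex 5.0 6.0 1.5
  endloop
 endfacet
 facet normal -0.991 0.058 0.117
  outer loop
   vertex 3.5 4.5 4.5
   vertex 3.0 3.0 1.0
   vertex 3.0 0.0 2.5
  endloop
 endfacet
 facet normal -0.755 -0.194 0.626
  outer loop
   vertex 3.5 4.5 4.5
   vertex 3.0 0.0 2.5
   vertex 5.0 3.5 6.0
  endloop
 endfacet
 facet normal -0.816 0.565 -0.125
  outer loop
   vertex 3.5 4.5 4.5
   vertex 5.0 6.0 1.5
   vertex 3.0 3.0 1.0
  endloop
 endfacet
 facet normal 1.000 0.000 0.000
  outer loop
   vertex 5.0 5.5 5.5
   vertex 5.0 3.5 6.0
   vertex 5.0 6.0 1.5
  endloop
 endfacet
 facet normal -0.597 0.796 0.100
  outer loop
   vertex 5.0 5.5 5.5
   vertex 5.0 6.0 1.5
   vertex 3.5 4.5 4.5
  endloop
 endfacet
 facet normal -0.629 0.189 0.754
  outer loop
   vertex 5.0 5.5 5.5
   vertex 3.5 4.5 4.5
   vertex 5.0 3.5 6.0
  endloop
 endfacet
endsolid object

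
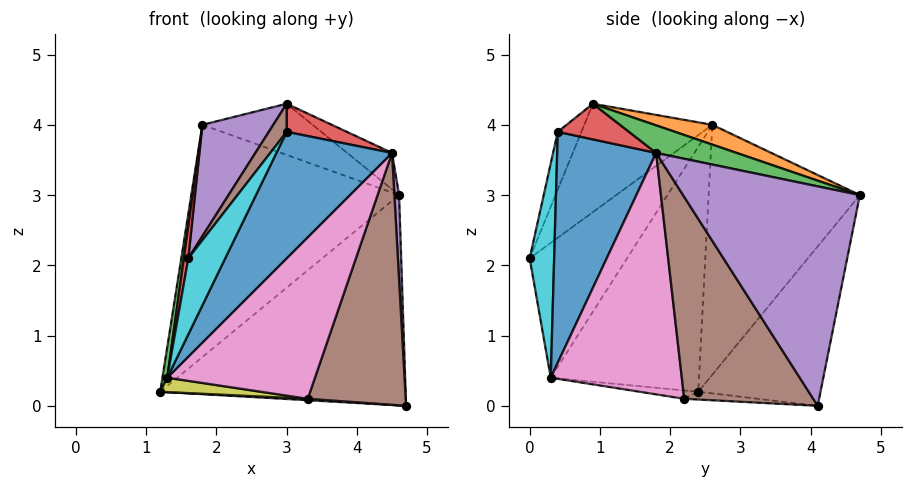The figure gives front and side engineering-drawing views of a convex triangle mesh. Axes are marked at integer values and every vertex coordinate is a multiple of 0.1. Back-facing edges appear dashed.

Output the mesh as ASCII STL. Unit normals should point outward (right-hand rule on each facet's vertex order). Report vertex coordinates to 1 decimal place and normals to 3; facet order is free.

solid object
 facet normal -0.438 0.879 -0.190
  outer loop
   vertex 4.6 4.7 3.0
   vertex 4.7 4.1 0.0
   vertex 1.2 2.4 0.2
  endloop
 endfacet
 facet normal -0.588 0.808 0.050
  outer loop
   vertex 1.8 2.6 4.0
   vertex 4.6 4.7 3.0
   vertex 1.2 2.4 0.2
  endloop
 endfacet
 facet normal -0.987 -0.032 0.158
  outer loop
   vertex 1.3 0.3 0.4
   vertex 1.8 2.6 4.0
   vertex 1.2 2.4 0.2
  endloop
 endfacet
 facet normal -0.985 -0.045 0.166
  outer loop
   vertex 1.3 0.3 0.4
   vertex 1.6 0.0 2.1
   vertex 1.8 2.6 4.0
  endloop
 endfacet
 facet normal 0.999 -0.026 0.039
  outer loop
   vertex 4.5 1.8 3.6
   vertex 4.7 4.1 0.0
   vertex 4.6 4.7 3.0
  endloop
 endfacet
 facet normal 0.753 -0.572 -0.324
  outer loop
   vertex 3.3 2.2 0.1
   vertex 4.7 4.1 0.0
   vertex 4.5 1.8 3.6
  endloop
 endfacet
 facet normal 0.633 -0.714 -0.299
  outer loop
   vertex 3.3 2.2 0.1
   vertex 4.5 1.8 3.6
   vertex 1.3 0.3 0.4
  endloop
 endfacet
 facet normal -0.049 -0.016 -0.999
  outer loop
   vertex 3.3 2.2 0.1
   vertex 1.2 2.4 0.2
   vertex 4.7 4.1 0.0
  endloop
 endfacet
 facet normal -0.057 -0.097 -0.994
  outer loop
   vertex 3.3 2.2 0.1
   vertex 1.3 0.3 0.4
   vertex 1.2 2.4 0.2
  endloop
 endfacet
 facet normal 0.537 -0.810 -0.238
  outer loop
   vertex 3.0 0.4 3.9
   vertex 1.6 0.0 2.1
   vertex 1.3 0.3 0.4
  endloop
 endfacet
 facet normal 0.624 -0.729 -0.282
  outer loop
   vertex 3.0 0.4 3.9
   vertex 1.3 0.3 0.4
   vertex 4.5 1.8 3.6
  endloop
 endfacet
 facet normal 0.140 0.267 0.953
  outer loop
   vertex 3.0 0.9 4.3
   vertex 4.6 4.7 3.0
   vertex 1.8 2.6 4.0
  endloop
 endfacet
 facet normal 0.325 0.181 0.928
  outer loop
   vertex 3.0 0.9 4.3
   vertex 4.5 1.8 3.6
   vertex 4.6 4.7 3.0
  endloop
 endfacet
 facet normal 0.594 -0.502 0.628
  outer loop
   vertex 3.0 0.9 4.3
   vertex 3.0 0.4 3.9
   vertex 4.5 1.8 3.6
  endloop
 endfacet
 facet normal -0.698 -0.387 0.602
  outer loop
   vertex 3.0 0.9 4.3
   vertex 1.8 2.6 4.0
   vertex 1.6 0.0 2.1
  endloop
 endfacet
 facet normal -0.637 -0.482 0.602
  outer loop
   vertex 3.0 0.9 4.3
   vertex 1.6 0.0 2.1
   vertex 3.0 0.4 3.9
  endloop
 endfacet
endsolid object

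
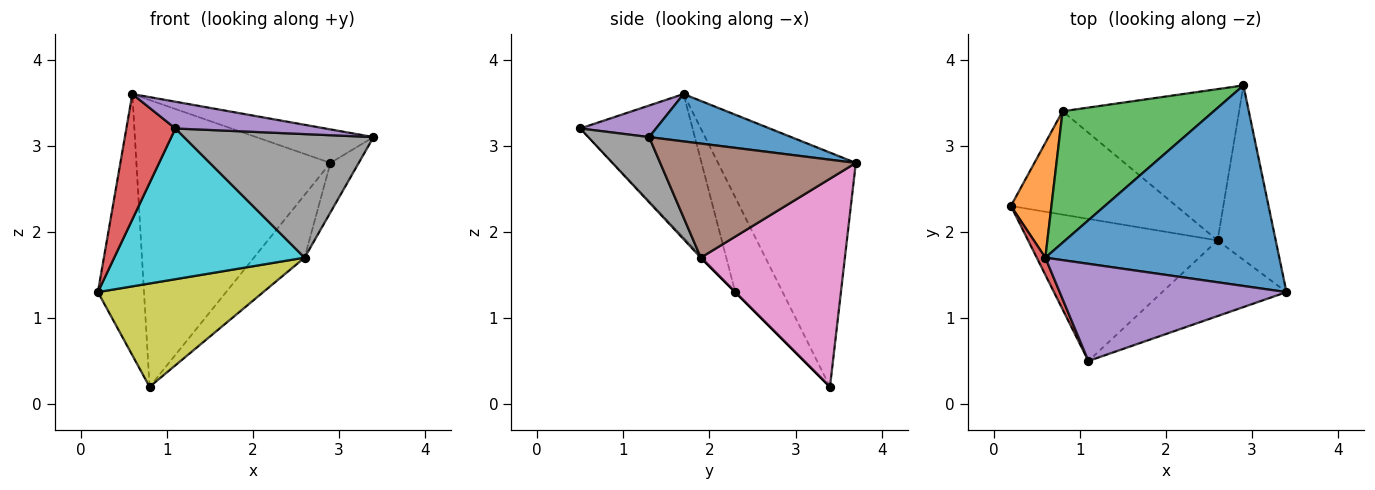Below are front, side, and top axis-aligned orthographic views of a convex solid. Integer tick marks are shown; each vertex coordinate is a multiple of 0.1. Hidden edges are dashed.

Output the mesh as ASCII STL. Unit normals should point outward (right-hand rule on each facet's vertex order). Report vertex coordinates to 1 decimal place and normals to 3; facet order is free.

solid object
 facet normal 0.196 0.162 0.967
  outer loop
   vertex 0.6 1.7 3.6
   vertex 3.4 1.3 3.1
   vertex 2.9 3.7 2.8
  endloop
 endfacet
 facet normal -0.685 0.667 0.293
  outer loop
   vertex 0.8 3.4 0.2
   vertex 0.2 2.3 1.3
   vertex 0.6 1.7 3.6
  endloop
 endfacet
 facet normal -0.542 0.764 0.350
  outer loop
   vertex 0.8 3.4 0.2
   vertex 0.6 1.7 3.6
   vertex 2.9 3.7 2.8
  endloop
 endfacet
 facet normal -0.915 -0.400 0.055
  outer loop
   vertex 1.1 0.5 3.2
   vertex 0.6 1.7 3.6
   vertex 0.2 2.3 1.3
  endloop
 endfacet
 facet normal 0.133 -0.263 0.956
  outer loop
   vertex 1.1 0.5 3.2
   vertex 3.4 1.3 3.1
   vertex 0.6 1.7 3.6
  endloop
 endfacet
 facet normal 0.884 0.128 -0.450
  outer loop
   vertex 2.6 1.9 1.7
   vertex 2.9 3.7 2.8
   vertex 3.4 1.3 3.1
  endloop
 endfacet
 facet normal 0.737 0.259 -0.625
  outer loop
   vertex 2.6 1.9 1.7
   vertex 0.8 3.4 0.2
   vertex 2.9 3.7 2.8
  endloop
 endfacet
 facet normal 0.264 -0.823 -0.504
  outer loop
   vertex 2.6 1.9 1.7
   vertex 3.4 1.3 3.1
   vertex 1.1 0.5 3.2
  endloop
 endfacet
 facet normal 0.000 -0.707 -0.707
  outer loop
   vertex 2.6 1.9 1.7
   vertex 0.2 2.3 1.3
   vertex 0.8 3.4 0.2
  endloop
 endfacet
 facet normal -0.007 -0.728 -0.686
  outer loop
   vertex 2.6 1.9 1.7
   vertex 1.1 0.5 3.2
   vertex 0.2 2.3 1.3
  endloop
 endfacet
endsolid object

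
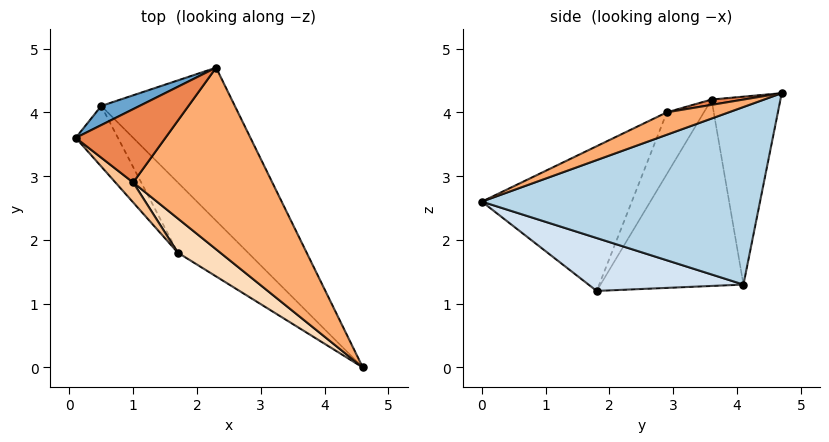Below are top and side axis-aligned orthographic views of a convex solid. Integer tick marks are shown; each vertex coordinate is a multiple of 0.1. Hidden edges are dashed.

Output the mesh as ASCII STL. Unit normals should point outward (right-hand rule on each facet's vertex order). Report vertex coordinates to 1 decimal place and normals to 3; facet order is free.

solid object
 facet normal -0.449 0.889 0.091
  outer loop
   vertex 0.5 4.1 1.3
   vertex 0.1 3.6 4.2
   vertex 2.3 4.7 4.3
  endloop
 endfacet
 facet normal -0.873 -0.447 -0.197
  outer loop
   vertex 0.5 4.1 1.3
   vertex 1.7 1.8 1.2
   vertex 0.1 3.6 4.2
  endloop
 endfacet
 facet normal 0.683 0.520 -0.514
  outer loop
   vertex 0.5 4.1 1.3
   vertex 2.3 4.7 4.3
   vertex 4.6 0.0 2.6
  endloop
 endfacet
 facet normal 0.568 0.329 -0.754
  outer loop
   vertex 0.5 4.1 1.3
   vertex 4.6 0.0 2.6
   vertex 1.7 1.8 1.2
  endloop
 endfacet
 facet normal 0.058 -0.205 0.977
  outer loop
   vertex 1.0 2.9 4.0
   vertex 2.3 4.7 4.3
   vertex 0.1 3.6 4.2
  endloop
 endfacet
 facet normal 0.153 -0.269 0.951
  outer loop
   vertex 1.0 2.9 4.0
   vertex 4.6 0.0 2.6
   vertex 2.3 4.7 4.3
  endloop
 endfacet
 facet normal -0.582 -0.796 0.167
  outer loop
   vertex 1.0 2.9 4.0
   vertex 0.1 3.6 4.2
   vertex 1.7 1.8 1.2
  endloop
 endfacet
 facet normal -0.577 -0.799 0.169
  outer loop
   vertex 1.0 2.9 4.0
   vertex 1.7 1.8 1.2
   vertex 4.6 0.0 2.6
  endloop
 endfacet
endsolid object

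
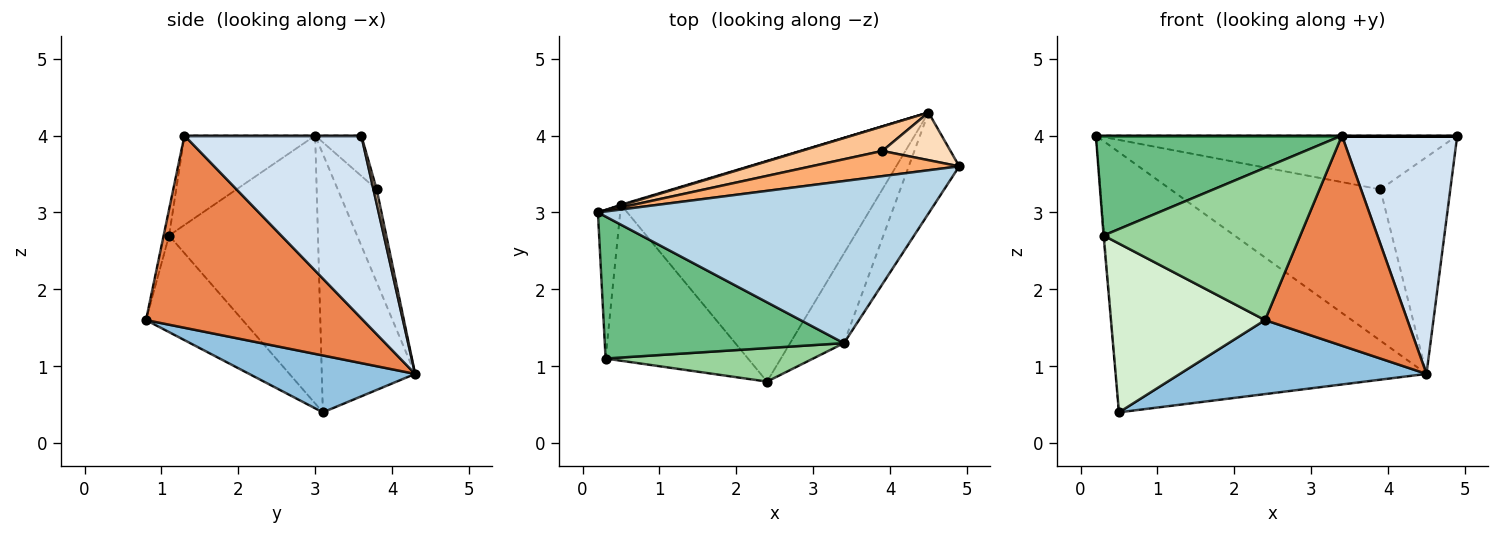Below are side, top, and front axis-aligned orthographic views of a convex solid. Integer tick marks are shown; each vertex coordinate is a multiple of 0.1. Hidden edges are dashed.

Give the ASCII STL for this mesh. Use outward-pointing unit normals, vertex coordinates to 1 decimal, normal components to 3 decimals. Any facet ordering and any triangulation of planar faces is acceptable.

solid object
 facet normal -0.288 0.958 0.003
  outer loop
   vertex 0.5 3.1 0.4
   vertex 0.2 3.0 4.0
   vertex 4.5 4.3 0.9
  endloop
 endfacet
 facet normal 0.209 -0.311 -0.927
  outer loop
   vertex 0.5 3.1 0.4
   vertex 4.5 4.3 0.9
   vertex 2.4 0.8 1.6
  endloop
 endfacet
 facet normal 0.000 0.000 1.000
  outer loop
   vertex 3.4 1.3 4.0
   vertex 4.9 3.6 4.0
   vertex 0.2 3.0 4.0
  endloop
 endfacet
 facet normal 0.816 -0.532 -0.225
  outer loop
   vertex 3.4 1.3 4.0
   vertex 4.5 4.3 0.9
   vertex 4.9 3.6 4.0
  endloop
 endfacet
 facet normal 0.814 -0.534 -0.228
  outer loop
   vertex 3.4 1.3 4.0
   vertex 2.4 0.8 1.6
   vertex 4.5 4.3 0.9
  endloop
 endfacet
 facet normal -0.115 0.900 0.421
  outer loop
   vertex 3.9 3.8 3.3
   vertex 0.2 3.0 4.0
   vertex 4.9 3.6 4.0
  endloop
 endfacet
 facet normal -0.180 0.971 0.157
  outer loop
   vertex 3.9 3.8 3.3
   vertex 4.5 4.3 0.9
   vertex 0.2 3.0 4.0
  endloop
 endfacet
 facet normal 0.045 0.976 0.215
  outer loop
   vertex 3.9 3.8 3.3
   vertex 4.9 3.6 4.0
   vertex 4.5 4.3 0.9
  endloop
 endfacet
 facet normal -0.292 -0.550 0.782
  outer loop
   vertex 0.3 1.1 2.7
   vertex 3.4 1.3 4.0
   vertex 0.2 3.0 4.0
  endloop
 endfacet
 facet normal -0.027 -0.976 0.215
  outer loop
   vertex 0.3 1.1 2.7
   vertex 2.4 0.8 1.6
   vertex 3.4 1.3 4.0
  endloop
 endfacet
 facet normal -0.997 0.004 -0.083
  outer loop
   vertex 0.3 1.1 2.7
   vertex 0.2 3.0 4.0
   vertex 0.5 3.1 0.4
  endloop
 endfacet
 facet normal -0.418 -0.667 -0.616
  outer loop
   vertex 0.3 1.1 2.7
   vertex 0.5 3.1 0.4
   vertex 2.4 0.8 1.6
  endloop
 endfacet
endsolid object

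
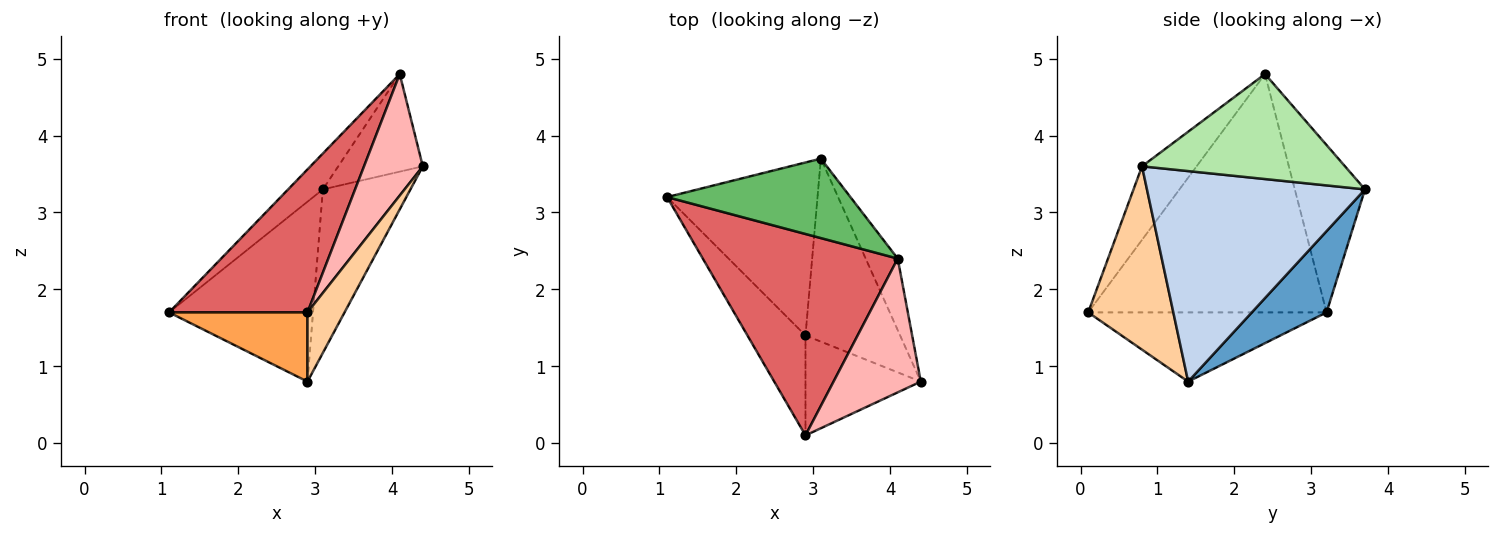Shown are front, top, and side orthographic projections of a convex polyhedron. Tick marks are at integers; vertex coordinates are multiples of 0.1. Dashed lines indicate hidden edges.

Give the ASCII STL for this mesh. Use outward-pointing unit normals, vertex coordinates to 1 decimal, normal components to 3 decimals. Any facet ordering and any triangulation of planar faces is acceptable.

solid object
 facet normal 0.351 0.675 -0.649
  outer loop
   vertex 2.9 1.4 0.8
   vertex 1.1 3.2 1.7
   vertex 3.1 3.7 3.3
  endloop
 endfacet
 facet normal 0.856 0.344 -0.385
  outer loop
   vertex 2.9 1.4 0.8
   vertex 3.1 3.7 3.3
   vertex 4.4 0.8 3.6
  endloop
 endfacet
 facet normal -0.700 -0.406 -0.587
  outer loop
   vertex 2.9 0.1 1.7
   vertex 1.1 3.2 1.7
   vertex 2.9 1.4 0.8
  endloop
 endfacet
 facet normal 0.794 -0.346 -0.500
  outer loop
   vertex 2.9 0.1 1.7
   vertex 2.9 1.4 0.8
   vertex 4.4 0.8 3.6
  endloop
 endfacet
 facet normal -0.640 0.316 0.701
  outer loop
   vertex 4.1 2.4 4.8
   vertex 3.1 3.7 3.3
   vertex 1.1 3.2 1.7
  endloop
 endfacet
 facet normal 0.888 0.370 -0.271
  outer loop
   vertex 4.1 2.4 4.8
   vertex 4.4 0.8 3.6
   vertex 3.1 3.7 3.3
  endloop
 endfacet
 facet normal -0.706 -0.410 0.577
  outer loop
   vertex 4.1 2.4 4.8
   vertex 1.1 3.2 1.7
   vertex 2.9 0.1 1.7
  endloop
 endfacet
 facet normal -0.529 -0.570 0.628
  outer loop
   vertex 4.1 2.4 4.8
   vertex 2.9 0.1 1.7
   vertex 4.4 0.8 3.6
  endloop
 endfacet
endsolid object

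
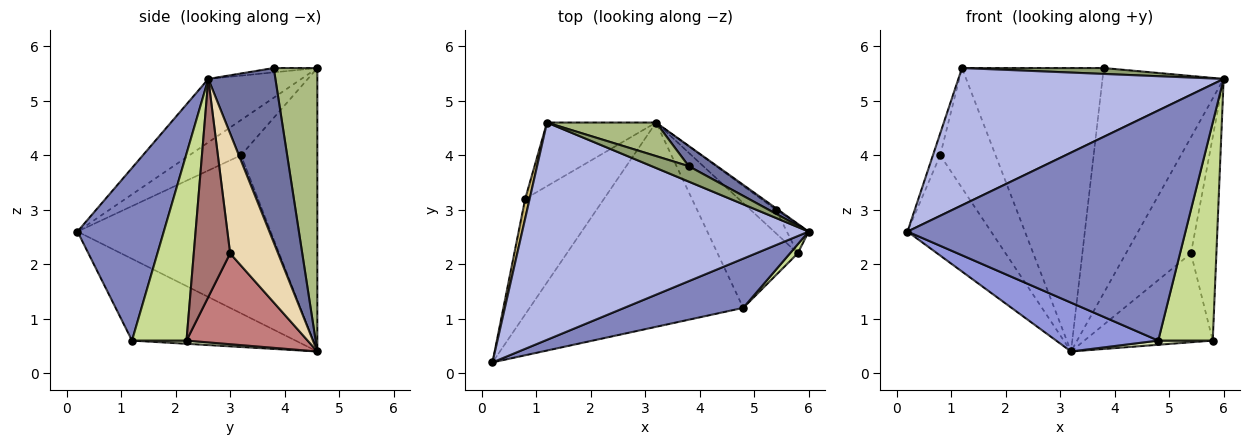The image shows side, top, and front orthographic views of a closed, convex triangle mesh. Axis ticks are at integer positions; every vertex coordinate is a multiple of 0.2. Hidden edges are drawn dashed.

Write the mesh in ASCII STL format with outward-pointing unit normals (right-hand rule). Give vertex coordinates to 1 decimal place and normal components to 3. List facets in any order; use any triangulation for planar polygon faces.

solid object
 facet normal 0.483 0.872 0.078
  outer loop
   vertex 3.8 3.8 5.6
   vertex 6.0 2.6 5.4
   vertex 3.2 4.6 0.4
  endloop
 endfacet
 facet normal 0.290 -0.936 0.200
  outer loop
   vertex 4.8 1.2 0.6
   vertex 6.0 2.6 5.4
   vertex 0.2 0.2 2.6
  endloop
 endfacet
 facet normal -0.349 -0.218 -0.911
  outer loop
   vertex 4.8 1.2 0.6
   vertex 0.2 0.2 2.6
   vertex 3.2 4.6 0.4
  endloop
 endfacet
 facet normal -0.184 -0.525 0.831
  outer loop
   vertex 1.2 4.6 5.6
   vertex 0.2 0.2 2.6
   vertex 6.0 2.6 5.4
  endloop
 endfacet
 facet normal -0.109 -0.355 0.928
  outer loop
   vertex 1.2 4.6 5.6
   vertex 6.0 2.6 5.4
   vertex 3.8 3.8 5.6
  endloop
 endfacet
 facet normal 0.292 0.950 0.112
  outer loop
   vertex 1.2 4.6 5.6
   vertex 3.8 3.8 5.6
   vertex 3.2 4.6 0.4
  endloop
 endfacet
 facet normal 0.707 -0.707 0.029
  outer loop
   vertex 5.8 2.2 0.6
   vertex 6.0 2.6 5.4
   vertex 4.8 1.2 0.6
  endloop
 endfacet
 facet normal 0.040 -0.040 -0.998
  outer loop
   vertex 5.8 2.2 0.6
   vertex 4.8 1.2 0.6
   vertex 3.2 4.6 0.4
  endloop
 endfacet
 facet normal -0.835 0.361 -0.416
  outer loop
   vertex 0.8 3.2 4.0
   vertex 3.2 4.6 0.4
   vertex 0.2 0.2 2.6
  endloop
 endfacet
 facet normal -0.983 0.138 0.125
  outer loop
   vertex 0.8 3.2 4.0
   vertex 0.2 0.2 2.6
   vertex 1.2 4.6 5.6
  endloop
 endfacet
 facet normal -0.773 0.561 -0.297
  outer loop
   vertex 0.8 3.2 4.0
   vertex 1.2 4.6 5.6
   vertex 3.2 4.6 0.4
  endloop
 endfacet
 facet normal 0.594 0.804 -0.011
  outer loop
   vertex 5.4 3.0 2.2
   vertex 3.2 4.6 0.4
   vertex 6.0 2.6 5.4
  endloop
 endfacet
 facet normal 0.816 0.572 -0.082
  outer loop
   vertex 5.4 3.0 2.2
   vertex 6.0 2.6 5.4
   vertex 5.8 2.2 0.6
  endloop
 endfacet
 facet normal 0.674 0.714 -0.189
  outer loop
   vertex 5.4 3.0 2.2
   vertex 5.8 2.2 0.6
   vertex 3.2 4.6 0.4
  endloop
 endfacet
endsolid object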